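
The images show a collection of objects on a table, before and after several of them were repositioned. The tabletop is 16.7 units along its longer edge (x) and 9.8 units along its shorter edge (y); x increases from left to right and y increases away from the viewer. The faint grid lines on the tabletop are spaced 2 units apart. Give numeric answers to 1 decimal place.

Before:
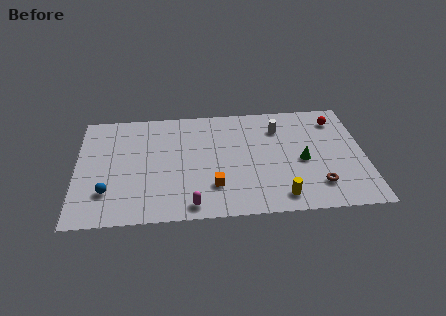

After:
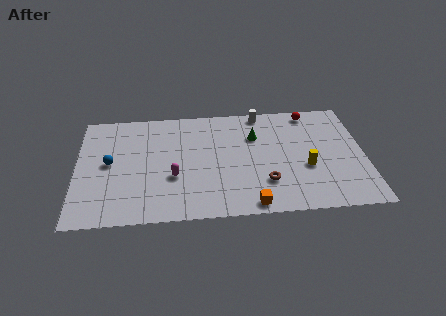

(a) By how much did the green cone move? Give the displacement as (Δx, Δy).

(-2.7, 2.4)

From the two frames, the green cone sits at roughly (13.1, 4.4) before and (10.4, 6.8) after.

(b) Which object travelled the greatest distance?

the green cone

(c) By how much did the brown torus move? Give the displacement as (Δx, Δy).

(-3.0, 0.5)

From the two frames, the brown torus sits at roughly (13.9, 2.2) before and (10.9, 2.7) after.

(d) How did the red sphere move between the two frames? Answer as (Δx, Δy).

(-1.5, 0.8)

The red sphere started near (15.2, 7.9) and ended near (13.7, 8.7).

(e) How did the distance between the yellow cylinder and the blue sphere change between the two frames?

+1.5

Before: roughly 10.0 units apart; after: 11.5. That's 1.5 units further apart.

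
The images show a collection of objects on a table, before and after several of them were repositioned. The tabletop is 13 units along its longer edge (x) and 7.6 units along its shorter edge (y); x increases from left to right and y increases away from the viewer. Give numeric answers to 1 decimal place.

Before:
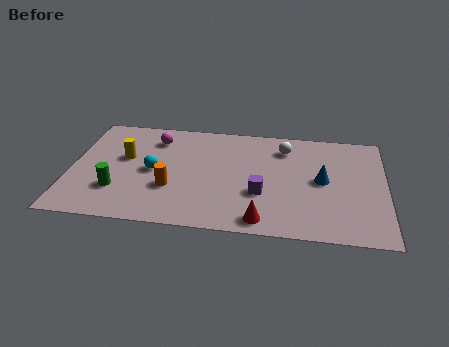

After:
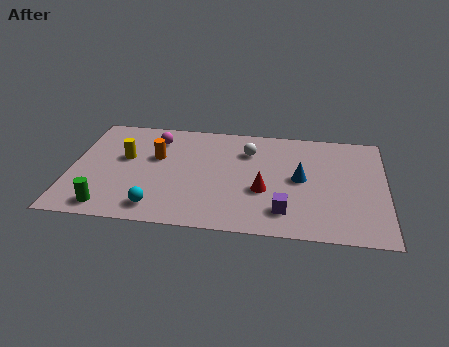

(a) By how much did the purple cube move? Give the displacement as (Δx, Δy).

(1.0, -1.1)

The purple cube started near (7.9, 2.7) and ended near (8.9, 1.6).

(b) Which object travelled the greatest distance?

the cyan sphere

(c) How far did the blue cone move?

0.9

The blue cone moved from about (10.4, 3.9) to (9.5, 3.9), a distance of √(0.9² + 0.0²) ≈ 0.9.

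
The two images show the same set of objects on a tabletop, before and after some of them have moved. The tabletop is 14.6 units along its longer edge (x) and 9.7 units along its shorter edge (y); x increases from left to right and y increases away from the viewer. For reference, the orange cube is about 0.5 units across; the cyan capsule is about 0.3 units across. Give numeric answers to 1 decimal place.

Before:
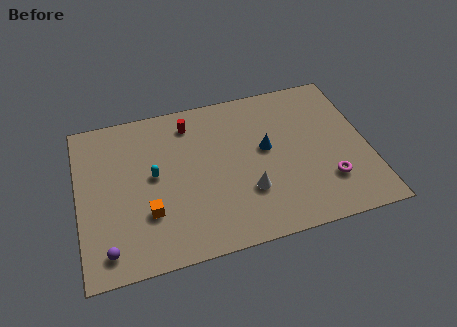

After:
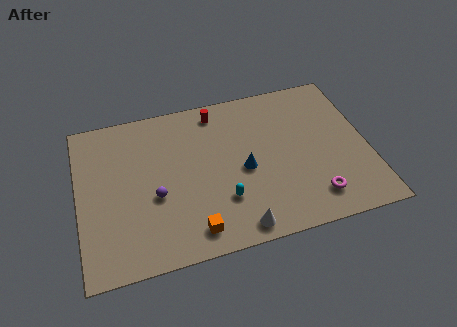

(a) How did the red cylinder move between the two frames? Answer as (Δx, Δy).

(1.4, 0.4)

From the two frames, the red cylinder sits at roughly (5.8, 8.0) before and (7.2, 8.4) after.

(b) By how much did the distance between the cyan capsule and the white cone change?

-3.2

They were about 5.1 units apart before and 1.9 after — 3.2 units closer together.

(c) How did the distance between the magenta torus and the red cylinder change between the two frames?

-0.6

They were about 8.5 units apart before and 7.9 after — 0.6 units closer together.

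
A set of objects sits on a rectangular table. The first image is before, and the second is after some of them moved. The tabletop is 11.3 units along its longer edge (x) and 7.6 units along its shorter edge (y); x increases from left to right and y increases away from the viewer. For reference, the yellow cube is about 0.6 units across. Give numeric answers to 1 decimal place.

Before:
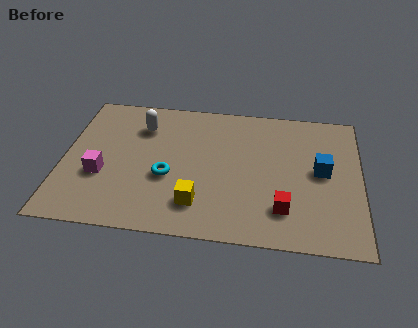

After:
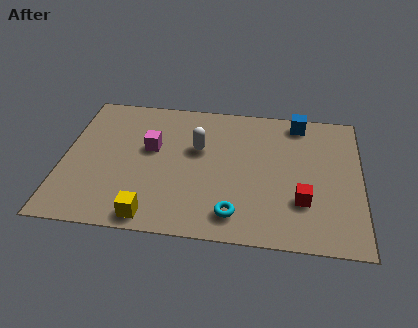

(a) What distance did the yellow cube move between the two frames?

1.9

The yellow cube moved from about (5.2, 1.7) to (3.5, 0.8), a distance of √(1.7² + 0.9²) ≈ 1.9.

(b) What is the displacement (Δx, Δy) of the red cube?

(0.7, 0.5)

The red cube started near (8.4, 1.8) and ended near (9.1, 2.3).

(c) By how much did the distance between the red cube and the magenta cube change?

-0.8

The distance was about 7.0 in the first image and 6.2 in the second, so they moved 0.8 units closer together.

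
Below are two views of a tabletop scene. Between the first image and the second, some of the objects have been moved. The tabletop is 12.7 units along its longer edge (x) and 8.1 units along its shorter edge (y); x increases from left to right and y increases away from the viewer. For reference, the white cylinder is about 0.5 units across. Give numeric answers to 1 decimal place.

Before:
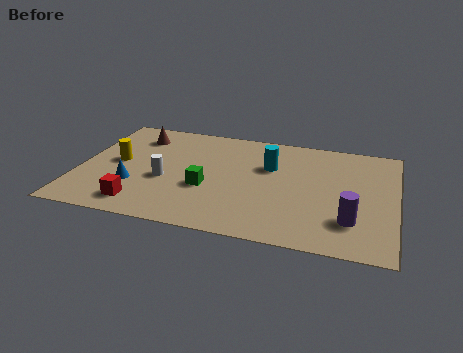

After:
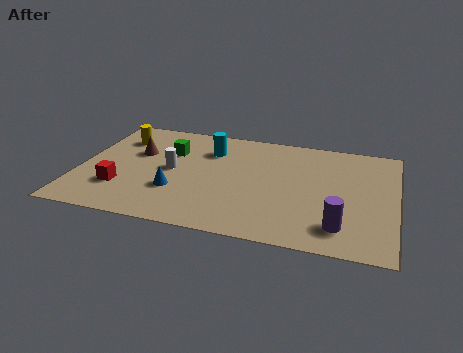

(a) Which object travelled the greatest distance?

the green cube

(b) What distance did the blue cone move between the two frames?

1.7

The blue cone was near (2.3, 2.6) before and (4.0, 2.6) after, so it travelled √(1.7² + 0.0²) ≈ 1.7 units.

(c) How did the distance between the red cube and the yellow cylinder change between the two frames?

+0.7

Before: roughly 3.1 units apart; after: 3.8. That's 0.7 units further apart.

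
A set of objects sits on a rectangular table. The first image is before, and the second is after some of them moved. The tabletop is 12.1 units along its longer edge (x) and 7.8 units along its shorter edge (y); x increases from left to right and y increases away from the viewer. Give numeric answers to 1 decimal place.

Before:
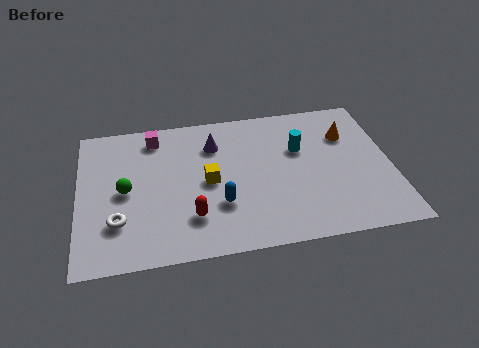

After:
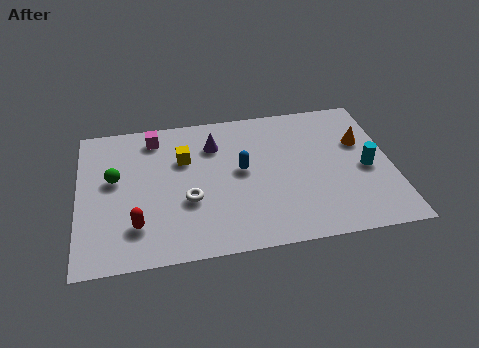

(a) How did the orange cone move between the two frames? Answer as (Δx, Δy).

(0.5, -0.5)

From the two frames, the orange cone sits at roughly (10.5, 5.5) before and (11.0, 5.0) after.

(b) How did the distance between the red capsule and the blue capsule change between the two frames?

+3.5

Before: roughly 1.2 units apart; after: 4.7. That's 3.5 units further apart.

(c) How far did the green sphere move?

0.8

The green sphere was near (1.8, 3.8) before and (1.4, 4.5) after, so it travelled √(0.4² + 0.7²) ≈ 0.8 units.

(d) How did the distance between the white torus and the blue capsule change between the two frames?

-1.4

They were about 3.9 units apart before and 2.5 after — 1.4 units closer together.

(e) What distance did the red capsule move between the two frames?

2.1

The red capsule moved from about (4.3, 2.0) to (2.2, 1.9), a distance of √(2.1² + 0.1²) ≈ 2.1.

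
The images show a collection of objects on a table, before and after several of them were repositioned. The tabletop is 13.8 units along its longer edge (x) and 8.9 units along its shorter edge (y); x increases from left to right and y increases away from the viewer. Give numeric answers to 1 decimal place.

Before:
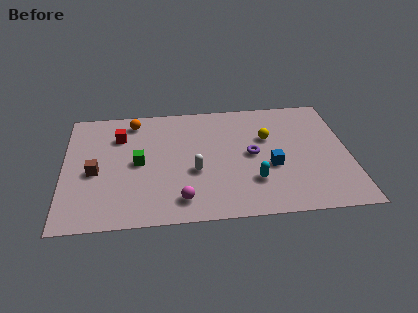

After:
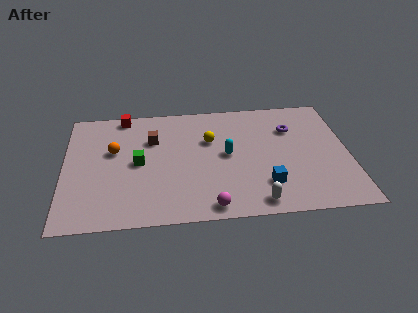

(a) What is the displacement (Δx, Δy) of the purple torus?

(2.0, 1.8)

The purple torus was at about (9.1, 4.5) and moved to about (11.1, 6.3).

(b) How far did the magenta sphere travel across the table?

1.5

The magenta sphere was near (5.6, 1.5) before and (7.0, 0.9) after, so it travelled √(1.4² + 0.6²) ≈ 1.5 units.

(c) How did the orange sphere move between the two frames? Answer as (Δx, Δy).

(-1.0, -2.2)

The orange sphere was at about (3.4, 7.6) and moved to about (2.4, 5.4).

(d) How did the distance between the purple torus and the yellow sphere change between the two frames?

+2.6

Before: roughly 1.4 units apart; after: 4.0. That's 2.6 units further apart.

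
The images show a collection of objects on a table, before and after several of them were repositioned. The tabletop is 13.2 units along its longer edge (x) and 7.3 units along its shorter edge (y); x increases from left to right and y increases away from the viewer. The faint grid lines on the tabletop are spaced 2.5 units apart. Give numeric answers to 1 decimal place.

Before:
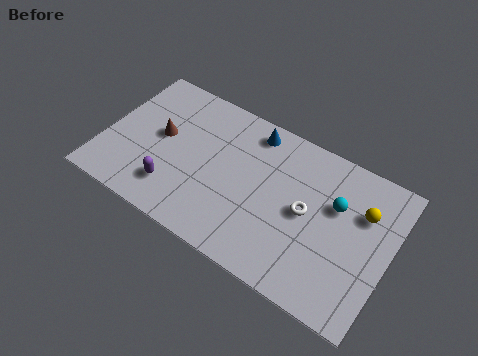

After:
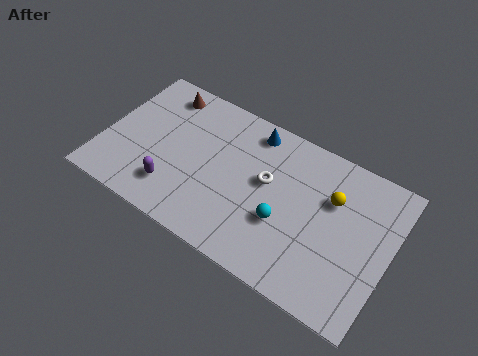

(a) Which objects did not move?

the purple capsule and the blue cone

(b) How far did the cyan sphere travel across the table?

2.9

From (10.6, 4.7) to (8.5, 2.7), the cyan sphere covered √(2.1² + 2.0²) ≈ 2.9 units.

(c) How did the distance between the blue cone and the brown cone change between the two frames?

-0.3

Before: roughly 4.6 units apart; after: 4.3. That's 0.3 units closer together.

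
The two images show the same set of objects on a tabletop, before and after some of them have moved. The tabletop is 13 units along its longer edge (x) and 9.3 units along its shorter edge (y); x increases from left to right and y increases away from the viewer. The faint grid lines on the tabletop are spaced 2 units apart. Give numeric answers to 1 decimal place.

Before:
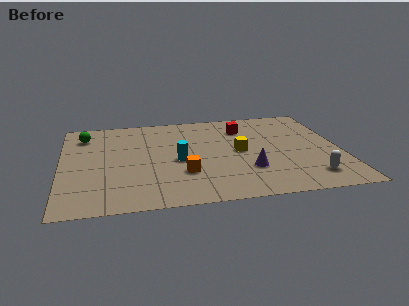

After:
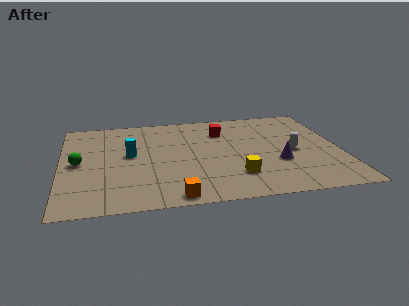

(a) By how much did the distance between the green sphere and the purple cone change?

+0.5

They were about 8.8 units apart before and 9.3 after — 0.5 units further apart.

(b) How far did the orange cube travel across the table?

2.2

The orange cube was near (5.6, 2.9) before and (5.1, 0.8) after, so it travelled √(0.5² + 2.1²) ≈ 2.2 units.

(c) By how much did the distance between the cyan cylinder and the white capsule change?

+1.1

The distance was about 6.5 in the first image and 7.6 in the second, so they moved 1.1 units further apart.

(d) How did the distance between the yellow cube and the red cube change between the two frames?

+2.2

Before: roughly 2.4 units apart; after: 4.6. That's 2.2 units further apart.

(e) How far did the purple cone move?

1.5

The purple cone moved from about (8.6, 2.8) to (10.0, 3.3), a distance of √(1.4² + 0.5²) ≈ 1.5.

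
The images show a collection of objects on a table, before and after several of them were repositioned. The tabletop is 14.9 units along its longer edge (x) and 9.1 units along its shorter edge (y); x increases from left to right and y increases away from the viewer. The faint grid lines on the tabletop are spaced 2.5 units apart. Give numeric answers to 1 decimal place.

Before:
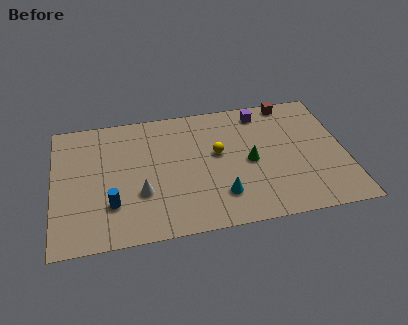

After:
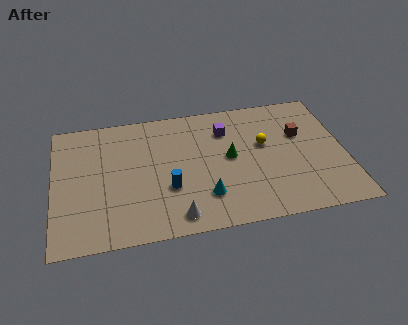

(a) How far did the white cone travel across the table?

2.5

The white cone was near (4.4, 3.1) before and (6.1, 1.2) after, so it travelled √(1.7² + 1.9²) ≈ 2.5 units.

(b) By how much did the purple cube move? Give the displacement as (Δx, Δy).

(-1.9, -1.0)

The purple cube was at about (10.8, 7.8) and moved to about (8.9, 6.8).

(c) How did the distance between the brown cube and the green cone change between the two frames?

-0.8

They were about 4.6 units apart before and 3.8 after — 0.8 units closer together.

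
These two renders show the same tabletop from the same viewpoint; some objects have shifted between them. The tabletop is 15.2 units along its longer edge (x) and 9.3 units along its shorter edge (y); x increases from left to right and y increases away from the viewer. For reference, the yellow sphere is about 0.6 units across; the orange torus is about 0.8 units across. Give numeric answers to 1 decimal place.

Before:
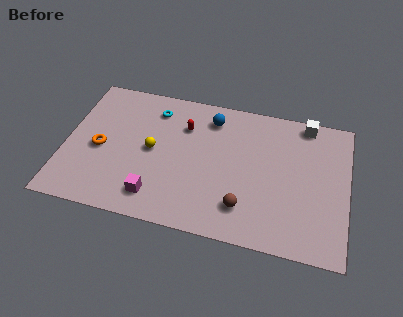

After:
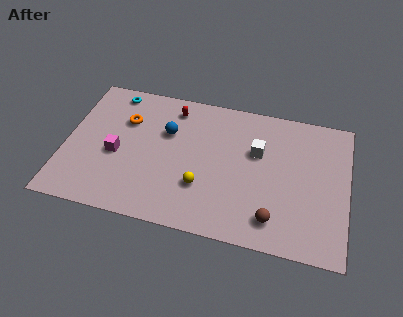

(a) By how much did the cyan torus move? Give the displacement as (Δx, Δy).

(-2.3, 0.7)

From the two frames, the cyan torus sits at roughly (4.6, 7.5) before and (2.3, 8.2) after.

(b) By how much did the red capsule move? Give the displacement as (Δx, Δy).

(-0.7, 1.1)

From the two frames, the red capsule sits at roughly (6.3, 6.7) before and (5.6, 7.8) after.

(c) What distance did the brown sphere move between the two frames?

1.6

The brown sphere moved from about (9.8, 2.1) to (11.4, 1.7), a distance of √(1.6² + 0.4²) ≈ 1.6.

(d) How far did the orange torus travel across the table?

2.5

From (1.9, 4.2) to (3.1, 6.4), the orange torus covered √(1.2² + 2.2²) ≈ 2.5 units.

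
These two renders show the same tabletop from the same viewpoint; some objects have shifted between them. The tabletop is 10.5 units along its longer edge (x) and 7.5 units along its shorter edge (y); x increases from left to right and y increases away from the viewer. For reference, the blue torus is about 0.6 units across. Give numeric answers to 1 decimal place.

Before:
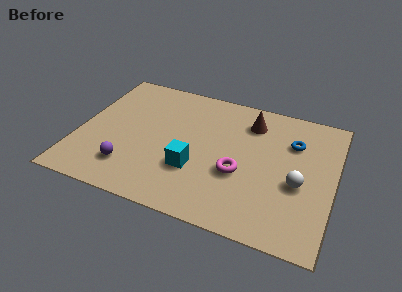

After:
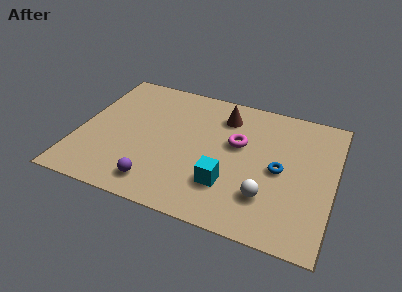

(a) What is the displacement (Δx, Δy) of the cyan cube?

(1.4, -0.4)

The cyan cube started near (4.9, 2.5) and ended near (6.3, 2.1).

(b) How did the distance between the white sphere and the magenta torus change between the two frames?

+0.5

Before: roughly 2.4 units apart; after: 2.9. That's 0.5 units further apart.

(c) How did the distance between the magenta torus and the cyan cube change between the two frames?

+0.6

Before: roughly 1.8 units apart; after: 2.4. That's 0.6 units further apart.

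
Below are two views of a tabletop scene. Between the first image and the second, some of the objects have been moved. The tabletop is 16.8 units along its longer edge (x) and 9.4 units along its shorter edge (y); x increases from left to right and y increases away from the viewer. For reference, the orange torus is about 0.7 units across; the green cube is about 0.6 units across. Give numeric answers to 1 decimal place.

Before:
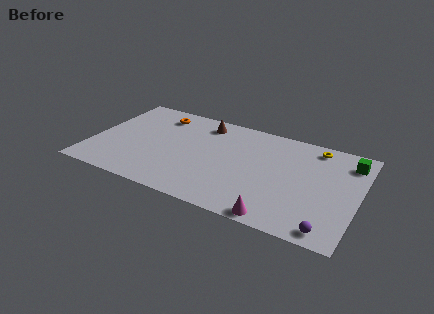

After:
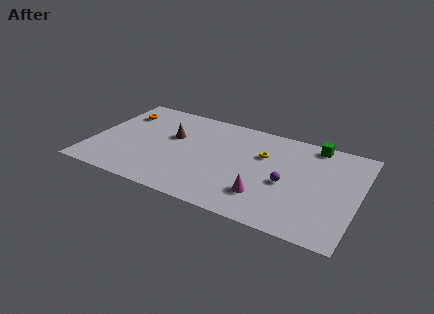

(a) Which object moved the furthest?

the purple sphere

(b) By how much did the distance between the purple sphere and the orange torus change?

-1.9

The distance was about 13.3 in the first image and 11.4 in the second, so they moved 1.9 units closer together.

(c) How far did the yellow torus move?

3.7

From (13.8, 8.2) to (10.7, 6.2), the yellow torus covered √(3.1² + 2.0²) ≈ 3.7 units.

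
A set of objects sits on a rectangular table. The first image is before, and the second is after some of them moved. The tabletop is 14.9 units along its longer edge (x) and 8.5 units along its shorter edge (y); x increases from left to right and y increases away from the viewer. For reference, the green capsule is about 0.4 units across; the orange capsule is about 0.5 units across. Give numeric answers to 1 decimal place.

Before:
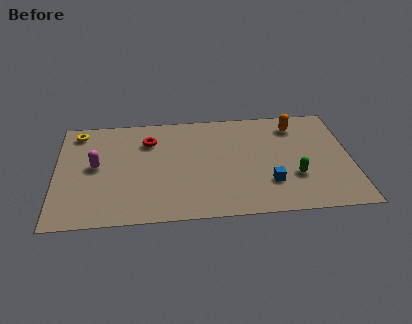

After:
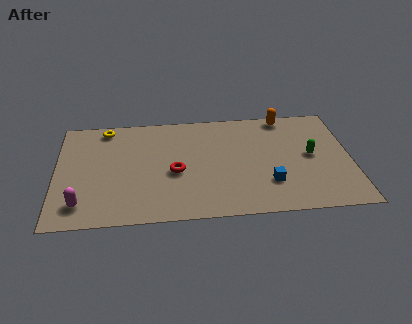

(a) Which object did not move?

the blue cube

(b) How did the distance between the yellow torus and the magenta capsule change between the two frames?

+3.1

They were about 2.9 units apart before and 6.0 after — 3.1 units further apart.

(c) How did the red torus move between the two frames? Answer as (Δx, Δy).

(1.3, -2.6)

From the two frames, the red torus sits at roughly (4.7, 6.3) before and (6.0, 3.7) after.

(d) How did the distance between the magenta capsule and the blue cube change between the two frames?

+0.5

The distance was about 8.9 in the first image and 9.4 in the second, so they moved 0.5 units further apart.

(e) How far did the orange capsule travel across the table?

0.9

The orange capsule moved from about (12.2, 6.9) to (11.7, 7.7), a distance of √(0.5² + 0.8²) ≈ 0.9.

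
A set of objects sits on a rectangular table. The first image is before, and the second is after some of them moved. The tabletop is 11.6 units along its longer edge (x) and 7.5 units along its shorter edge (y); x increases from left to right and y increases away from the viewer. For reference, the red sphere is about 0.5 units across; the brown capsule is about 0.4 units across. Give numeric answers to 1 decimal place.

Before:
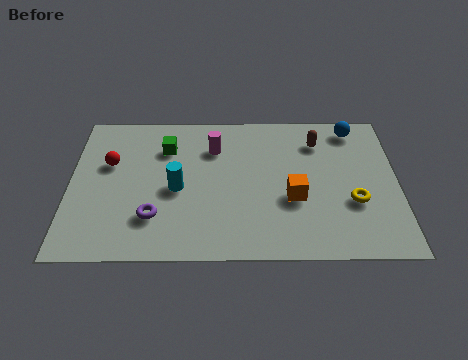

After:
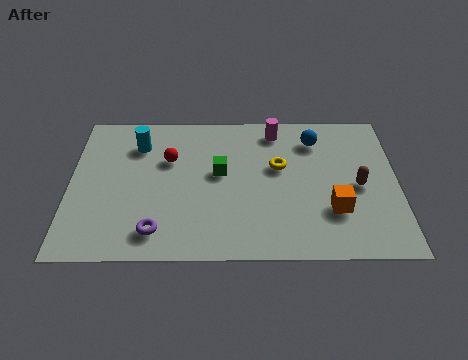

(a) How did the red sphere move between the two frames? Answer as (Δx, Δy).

(2.1, 0.2)

The red sphere started near (1.4, 4.7) and ended near (3.5, 4.9).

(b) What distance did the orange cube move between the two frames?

1.5

The orange cube was near (7.9, 2.9) before and (9.3, 2.3) after, so it travelled √(1.4² + 0.6²) ≈ 1.5 units.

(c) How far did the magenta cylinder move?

2.4

The magenta cylinder moved from about (5.1, 5.5) to (7.3, 6.4), a distance of √(2.2² + 0.9²) ≈ 2.4.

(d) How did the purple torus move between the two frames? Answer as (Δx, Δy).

(0.1, -0.7)

From the two frames, the purple torus sits at roughly (3.0, 2.0) before and (3.1, 1.3) after.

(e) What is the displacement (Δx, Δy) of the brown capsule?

(1.4, -2.3)

The brown capsule was at about (8.8, 5.8) and moved to about (10.2, 3.5).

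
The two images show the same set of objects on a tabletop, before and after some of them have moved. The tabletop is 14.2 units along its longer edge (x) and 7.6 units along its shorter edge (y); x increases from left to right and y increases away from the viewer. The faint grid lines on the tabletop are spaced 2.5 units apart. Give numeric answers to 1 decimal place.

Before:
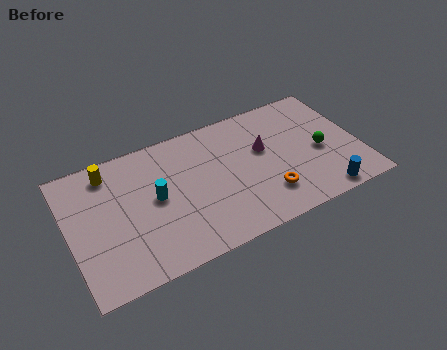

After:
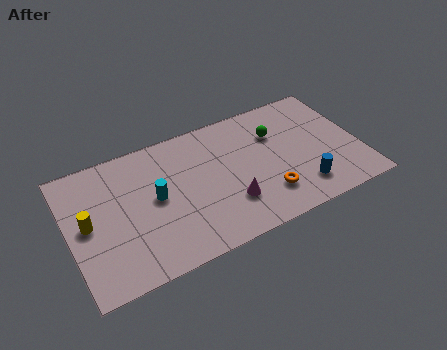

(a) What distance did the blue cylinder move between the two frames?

1.2

From (12.0, 0.8) to (11.1, 1.6), the blue cylinder covered √(0.9² + 0.8²) ≈ 1.2 units.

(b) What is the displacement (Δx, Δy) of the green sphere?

(-2.0, 1.9)

The green sphere was at about (12.3, 3.4) and moved to about (10.3, 5.3).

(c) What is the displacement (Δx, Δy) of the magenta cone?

(-2.0, -2.4)

The magenta cone started near (9.6, 4.6) and ended near (7.6, 2.2).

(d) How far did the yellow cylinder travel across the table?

2.8

The yellow cylinder was near (2.2, 6.4) before and (0.9, 3.9) after, so it travelled √(1.3² + 2.5²) ≈ 2.8 units.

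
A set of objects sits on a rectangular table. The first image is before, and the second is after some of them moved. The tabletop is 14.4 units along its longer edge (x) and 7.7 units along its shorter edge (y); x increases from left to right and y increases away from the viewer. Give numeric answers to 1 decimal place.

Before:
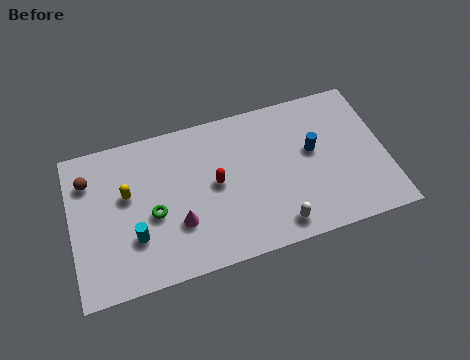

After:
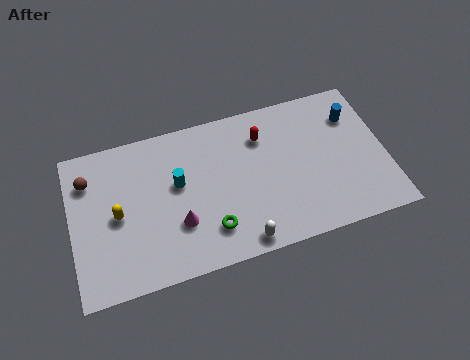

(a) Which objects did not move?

the brown sphere and the magenta cone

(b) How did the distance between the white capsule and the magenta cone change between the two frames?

-1.4

They were about 4.6 units apart before and 3.2 after — 1.4 units closer together.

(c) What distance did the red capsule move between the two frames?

2.9

From (6.6, 4.0) to (8.9, 5.8), the red capsule covered √(2.3² + 1.8²) ≈ 2.9 units.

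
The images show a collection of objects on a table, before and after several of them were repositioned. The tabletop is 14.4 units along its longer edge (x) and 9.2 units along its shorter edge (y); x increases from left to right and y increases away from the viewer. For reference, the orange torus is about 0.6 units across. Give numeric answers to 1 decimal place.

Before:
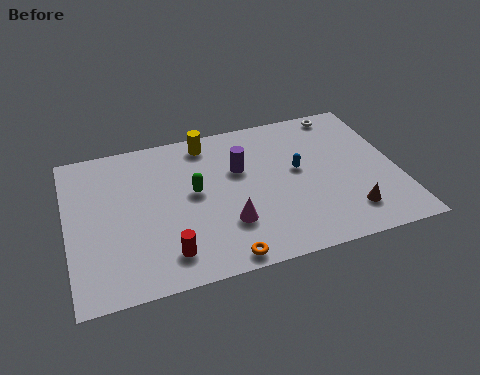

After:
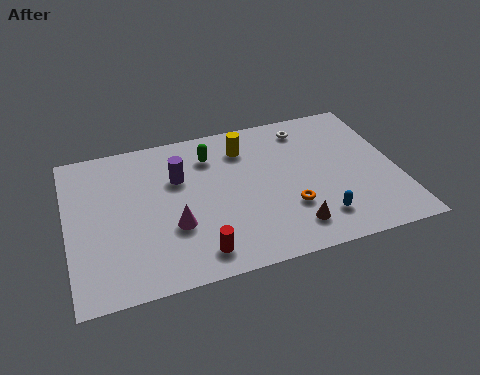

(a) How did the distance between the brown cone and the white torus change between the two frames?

-0.3

They were about 6.4 units apart before and 6.1 after — 0.3 units closer together.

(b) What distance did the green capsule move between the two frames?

2.3

From (5.5, 5.0) to (6.4, 7.1), the green capsule covered √(0.9² + 2.1²) ≈ 2.3 units.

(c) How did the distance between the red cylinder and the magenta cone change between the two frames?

-0.9

The distance was about 2.9 in the first image and 2.0 in the second, so they moved 0.9 units closer together.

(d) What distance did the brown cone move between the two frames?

2.5

From (12.0, 1.9) to (9.5, 1.7), the brown cone covered √(2.5² + 0.2²) ≈ 2.5 units.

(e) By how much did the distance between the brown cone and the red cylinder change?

-3.8

Before: roughly 7.9 units apart; after: 4.1. That's 3.8 units closer together.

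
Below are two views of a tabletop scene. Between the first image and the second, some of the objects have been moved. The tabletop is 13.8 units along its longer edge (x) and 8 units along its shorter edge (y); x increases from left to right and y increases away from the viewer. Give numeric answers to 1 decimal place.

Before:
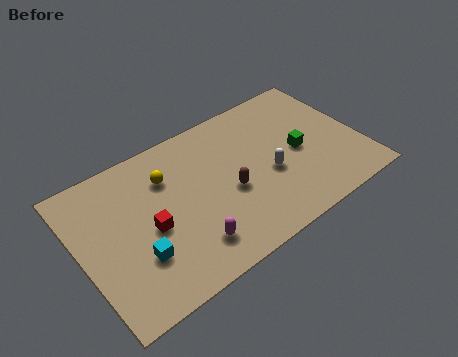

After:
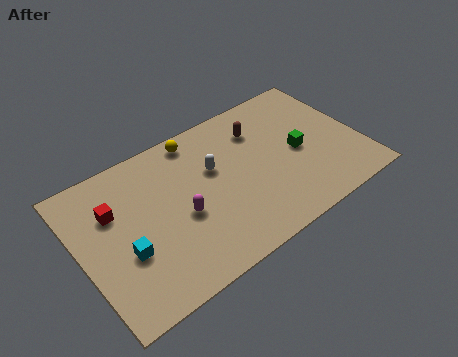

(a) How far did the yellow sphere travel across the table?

2.1

The yellow sphere moved from about (4.5, 5.8) to (6.2, 7.1), a distance of √(1.7² + 1.3²) ≈ 2.1.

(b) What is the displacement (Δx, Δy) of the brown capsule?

(2.0, 2.6)

From the two frames, the brown capsule sits at roughly (7.2, 3.4) before and (9.2, 6.0) after.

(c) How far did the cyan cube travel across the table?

0.7

The cyan cube moved from about (2.5, 2.5) to (2.0, 3.0), a distance of √(0.5² + 0.5²) ≈ 0.7.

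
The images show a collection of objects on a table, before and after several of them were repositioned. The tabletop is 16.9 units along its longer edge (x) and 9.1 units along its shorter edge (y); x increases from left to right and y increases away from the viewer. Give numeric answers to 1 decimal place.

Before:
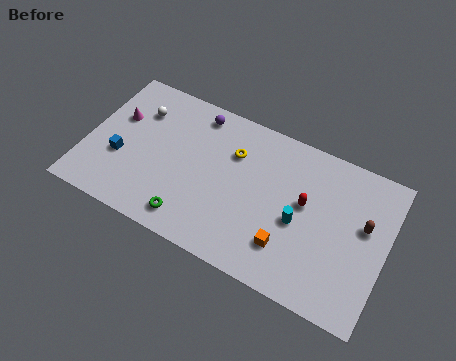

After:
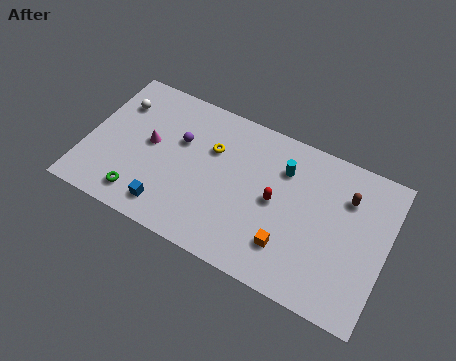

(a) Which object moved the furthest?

the blue cube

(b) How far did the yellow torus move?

1.2

The yellow torus was near (8.1, 6.4) before and (6.9, 6.1) after, so it travelled √(1.2² + 0.3²) ≈ 1.2 units.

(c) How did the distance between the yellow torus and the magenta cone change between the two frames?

-3.0

The distance was about 6.6 in the first image and 3.6 in the second, so they moved 3.0 units closer together.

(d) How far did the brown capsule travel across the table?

1.6

From (15.6, 5.4) to (14.5, 6.6), the brown capsule covered √(1.1² + 1.2²) ≈ 1.6 units.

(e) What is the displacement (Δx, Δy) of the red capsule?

(-1.6, -0.6)

From the two frames, the red capsule sits at roughly (12.3, 5.2) before and (10.7, 4.6) after.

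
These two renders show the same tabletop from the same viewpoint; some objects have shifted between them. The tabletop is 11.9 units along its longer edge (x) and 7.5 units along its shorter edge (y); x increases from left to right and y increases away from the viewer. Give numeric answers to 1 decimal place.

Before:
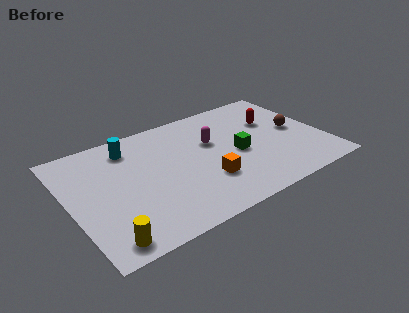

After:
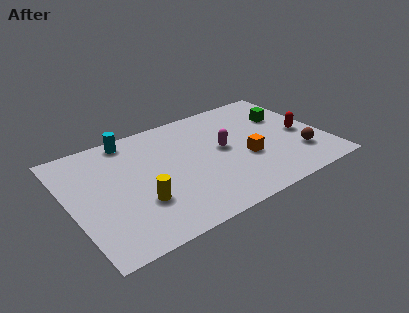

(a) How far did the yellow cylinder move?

2.3

The yellow cylinder moved from about (1.2, 0.9) to (3.0, 2.4), a distance of √(1.8² + 1.5²) ≈ 2.3.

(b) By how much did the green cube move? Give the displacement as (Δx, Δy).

(2.6, 1.6)

From the two frames, the green cube sits at roughly (7.8, 3.4) before and (10.4, 5.0) after.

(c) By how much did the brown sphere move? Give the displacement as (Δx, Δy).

(-0.2, -1.8)

The brown sphere was at about (10.7, 3.8) and moved to about (10.5, 2.0).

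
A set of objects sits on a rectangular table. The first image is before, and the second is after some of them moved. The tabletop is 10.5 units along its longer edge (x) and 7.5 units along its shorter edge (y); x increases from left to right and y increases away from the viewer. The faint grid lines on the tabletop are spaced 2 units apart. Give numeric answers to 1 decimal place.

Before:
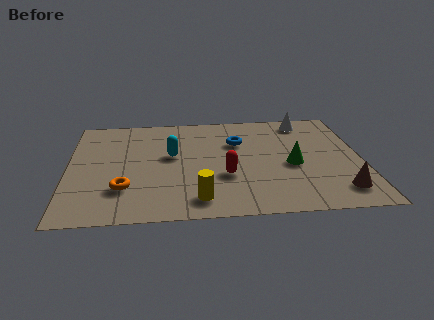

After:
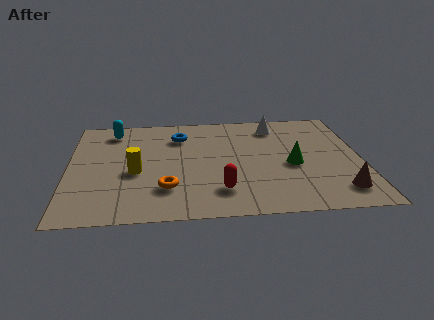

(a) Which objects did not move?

the brown cone and the green cone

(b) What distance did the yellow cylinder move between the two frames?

3.0

The yellow cylinder was near (4.6, 1.2) before and (2.4, 3.2) after, so it travelled √(2.2² + 2.0²) ≈ 3.0 units.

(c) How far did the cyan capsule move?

2.9

The cyan capsule moved from about (3.7, 4.3) to (1.6, 6.3), a distance of √(2.1² + 2.0²) ≈ 2.9.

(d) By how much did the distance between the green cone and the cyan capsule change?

+2.7

They were about 4.4 units apart before and 7.1 after — 2.7 units further apart.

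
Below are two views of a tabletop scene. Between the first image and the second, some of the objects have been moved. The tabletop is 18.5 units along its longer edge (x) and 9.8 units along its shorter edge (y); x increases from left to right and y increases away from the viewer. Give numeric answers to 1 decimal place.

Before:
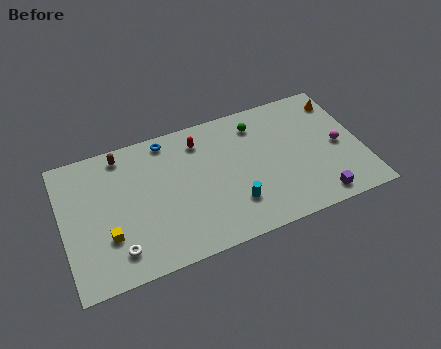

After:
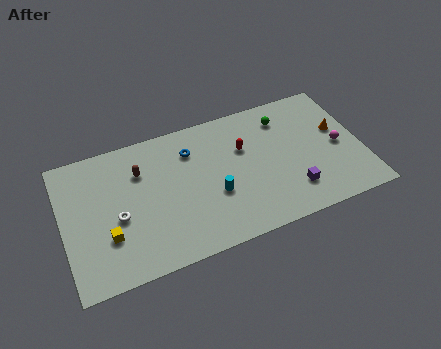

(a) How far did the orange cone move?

2.2

The orange cone moved from about (17.6, 8.0) to (17.2, 5.8), a distance of √(0.4² + 2.2²) ≈ 2.2.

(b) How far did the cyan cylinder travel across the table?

1.6

The cyan cylinder moved from about (10.3, 2.6) to (9.2, 3.7), a distance of √(1.1² + 1.1²) ≈ 1.6.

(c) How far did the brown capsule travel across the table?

1.9

The brown capsule was near (3.9, 8.6) before and (4.9, 7.0) after, so it travelled √(1.0² + 1.6²) ≈ 1.9 units.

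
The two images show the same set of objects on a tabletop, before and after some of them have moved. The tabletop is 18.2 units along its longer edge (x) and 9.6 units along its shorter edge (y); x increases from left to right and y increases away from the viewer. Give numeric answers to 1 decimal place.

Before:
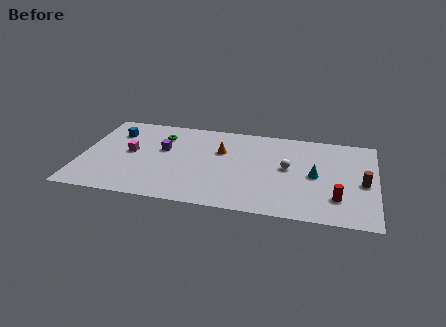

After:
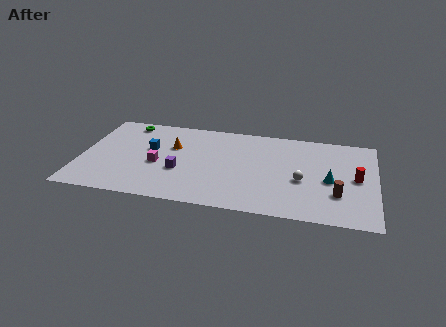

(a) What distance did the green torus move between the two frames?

2.5

The green torus was near (4.8, 7.3) before and (2.6, 8.4) after, so it travelled √(2.2² + 1.1²) ≈ 2.5 units.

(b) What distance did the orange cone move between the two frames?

3.0

The orange cone moved from about (8.6, 6.3) to (5.6, 6.2), a distance of √(3.0² + 0.1²) ≈ 3.0.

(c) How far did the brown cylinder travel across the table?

2.1

The brown cylinder moved from about (17.4, 4.4) to (15.9, 2.9), a distance of √(1.5² + 1.5²) ≈ 2.1.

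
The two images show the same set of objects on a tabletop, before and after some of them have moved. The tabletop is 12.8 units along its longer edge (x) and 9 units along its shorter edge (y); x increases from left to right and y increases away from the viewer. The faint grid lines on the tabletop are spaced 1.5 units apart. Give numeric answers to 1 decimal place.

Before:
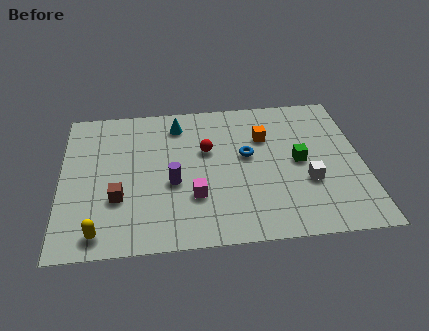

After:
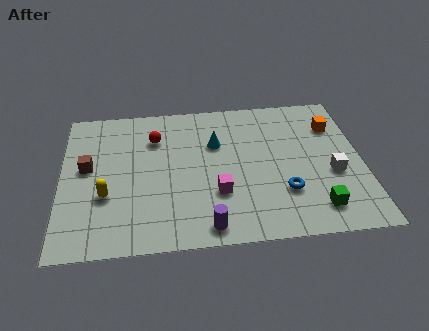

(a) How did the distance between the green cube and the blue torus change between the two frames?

-0.6

They were about 2.3 units apart before and 1.7 after — 0.6 units closer together.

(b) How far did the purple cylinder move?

3.0

From (4.7, 3.7) to (6.1, 1.0), the purple cylinder covered √(1.4² + 2.7²) ≈ 3.0 units.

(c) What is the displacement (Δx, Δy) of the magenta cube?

(1.0, 0.1)

The magenta cube was at about (5.6, 2.8) and moved to about (6.6, 2.9).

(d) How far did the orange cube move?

3.0

From (8.7, 6.2) to (11.7, 6.6), the orange cube covered √(3.0² + 0.4²) ≈ 3.0 units.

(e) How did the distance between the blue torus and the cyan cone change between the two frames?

+0.6

Before: roughly 3.7 units apart; after: 4.3. That's 0.6 units further apart.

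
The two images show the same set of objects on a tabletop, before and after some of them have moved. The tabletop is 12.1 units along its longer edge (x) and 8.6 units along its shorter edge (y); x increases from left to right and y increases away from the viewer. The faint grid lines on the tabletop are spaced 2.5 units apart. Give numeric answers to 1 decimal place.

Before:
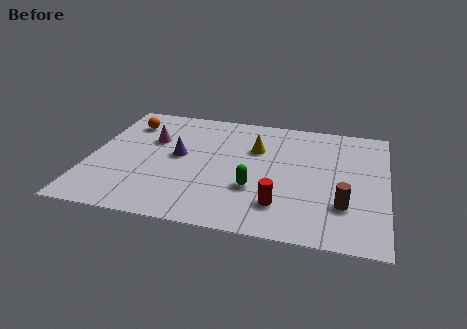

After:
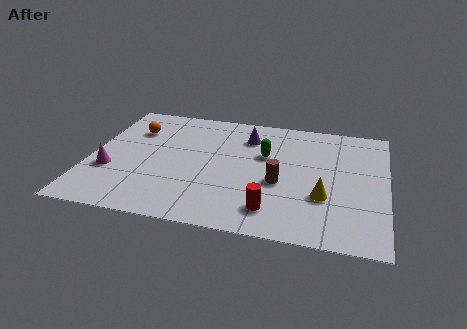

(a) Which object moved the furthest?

the yellow cone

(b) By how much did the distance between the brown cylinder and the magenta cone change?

-1.7

The distance was about 8.6 in the first image and 6.9 in the second, so they moved 1.7 units closer together.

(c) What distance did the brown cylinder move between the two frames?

2.8

From (10.4, 2.5) to (7.8, 3.5), the brown cylinder covered √(2.6² + 1.0²) ≈ 2.8 units.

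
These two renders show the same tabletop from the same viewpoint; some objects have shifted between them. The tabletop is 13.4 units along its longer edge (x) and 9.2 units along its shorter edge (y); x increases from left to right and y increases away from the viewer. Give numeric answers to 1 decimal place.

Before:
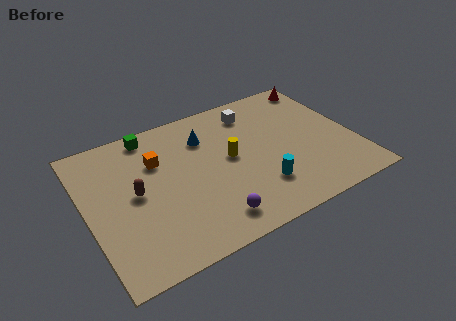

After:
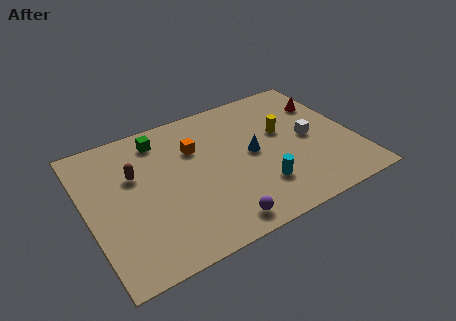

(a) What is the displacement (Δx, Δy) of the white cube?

(2.4, -3.0)

The white cube started near (8.8, 7.5) and ended near (11.2, 4.5).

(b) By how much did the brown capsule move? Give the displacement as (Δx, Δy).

(0.1, 1.2)

The brown capsule started near (2.4, 4.7) and ended near (2.5, 5.9).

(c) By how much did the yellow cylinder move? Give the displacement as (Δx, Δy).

(2.8, 0.6)

The yellow cylinder started near (7.2, 4.9) and ended near (10.0, 5.5).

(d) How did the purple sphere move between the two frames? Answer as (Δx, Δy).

(0.3, -0.4)

From the two frames, the purple sphere sits at roughly (5.7, 1.5) before and (6.0, 1.1) after.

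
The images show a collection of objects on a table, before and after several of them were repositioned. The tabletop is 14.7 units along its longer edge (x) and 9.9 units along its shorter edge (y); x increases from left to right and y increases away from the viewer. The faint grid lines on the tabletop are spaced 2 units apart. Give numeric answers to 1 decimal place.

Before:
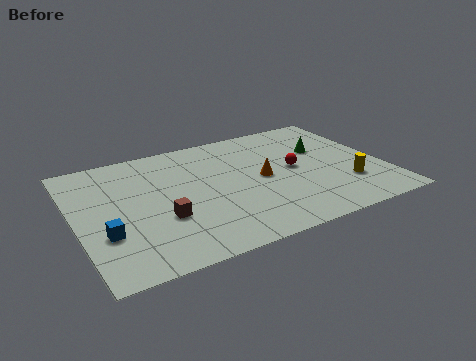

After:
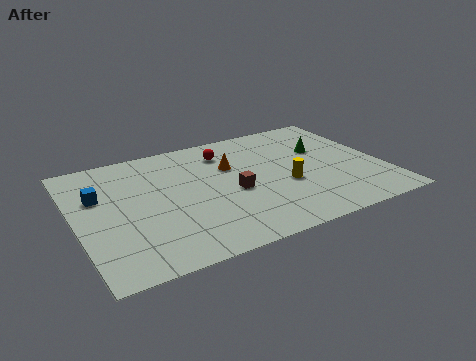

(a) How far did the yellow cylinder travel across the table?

3.0

The yellow cylinder was near (12.7, 2.8) before and (9.9, 3.9) after, so it travelled √(2.8² + 1.1²) ≈ 3.0 units.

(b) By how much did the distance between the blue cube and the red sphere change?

-3.0

They were about 9.5 units apart before and 6.5 after — 3.0 units closer together.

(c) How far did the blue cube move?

3.1

From (1.2, 3.3) to (1.2, 6.4), the blue cube covered √(0.0² + 3.1²) ≈ 3.1 units.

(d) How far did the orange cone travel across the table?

2.1

From (8.9, 4.9) to (7.6, 6.5), the orange cone covered √(1.3² + 1.6²) ≈ 2.1 units.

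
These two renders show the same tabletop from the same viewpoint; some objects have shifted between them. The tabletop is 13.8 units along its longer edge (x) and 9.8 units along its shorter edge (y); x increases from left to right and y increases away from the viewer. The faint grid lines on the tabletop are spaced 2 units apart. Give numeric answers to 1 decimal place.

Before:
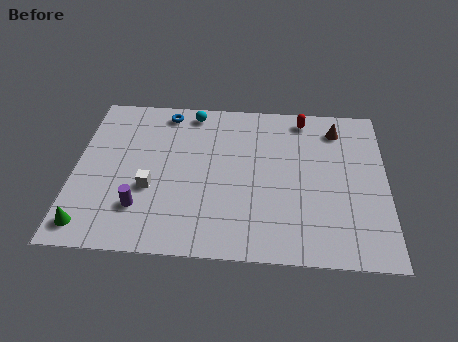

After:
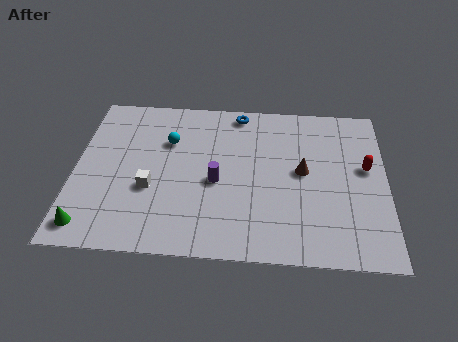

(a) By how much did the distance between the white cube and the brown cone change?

-2.4

The distance was about 9.3 in the first image and 6.9 in the second, so they moved 2.4 units closer together.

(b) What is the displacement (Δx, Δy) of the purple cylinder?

(3.3, 1.8)

From the two frames, the purple cylinder sits at roughly (3.0, 2.5) before and (6.3, 4.3) after.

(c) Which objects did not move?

the white cube and the green cone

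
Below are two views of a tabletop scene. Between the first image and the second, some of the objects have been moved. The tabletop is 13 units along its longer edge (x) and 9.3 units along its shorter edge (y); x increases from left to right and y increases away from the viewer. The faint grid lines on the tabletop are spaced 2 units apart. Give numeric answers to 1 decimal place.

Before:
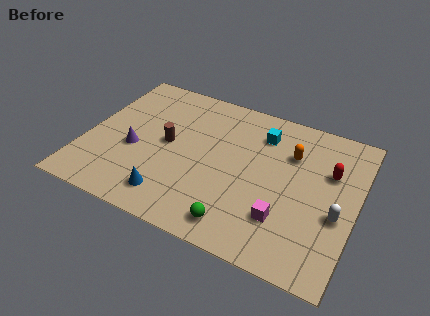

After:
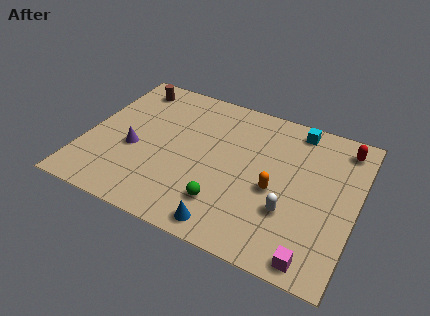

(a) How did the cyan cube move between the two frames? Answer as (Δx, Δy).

(1.6, 1.0)

The cyan cube started near (8.2, 7.2) and ended near (9.8, 8.2).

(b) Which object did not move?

the purple cone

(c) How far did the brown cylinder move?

3.9

The brown cylinder moved from about (3.9, 4.8) to (1.6, 7.9), a distance of √(2.3² + 3.1²) ≈ 3.9.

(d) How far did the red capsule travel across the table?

1.9

From (11.6, 6.1) to (12.1, 7.9), the red capsule covered √(0.5² + 1.8²) ≈ 1.9 units.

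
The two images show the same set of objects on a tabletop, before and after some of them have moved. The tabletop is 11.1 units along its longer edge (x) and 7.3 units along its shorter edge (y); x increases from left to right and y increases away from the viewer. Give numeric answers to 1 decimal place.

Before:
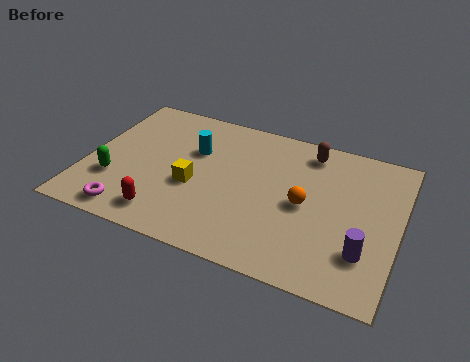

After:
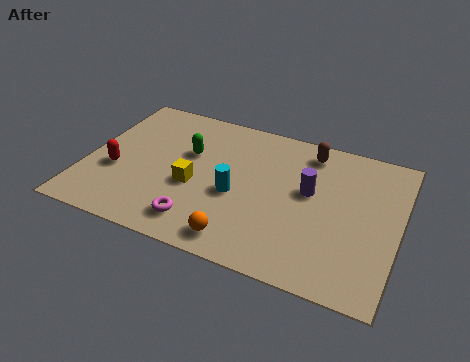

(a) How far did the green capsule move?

3.3

From (1.1, 2.3) to (3.5, 4.6), the green capsule covered √(2.4² + 2.3²) ≈ 3.3 units.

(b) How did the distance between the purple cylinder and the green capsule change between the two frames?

-4.5

Before: roughly 8.9 units apart; after: 4.4. That's 4.5 units closer together.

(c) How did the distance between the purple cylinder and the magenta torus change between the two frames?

-3.6

The distance was about 8.2 in the first image and 4.6 in the second, so they moved 3.6 units closer together.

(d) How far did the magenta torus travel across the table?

2.4

The magenta torus moved from about (1.9, 0.9) to (4.3, 1.3), a distance of √(2.4² + 0.4²) ≈ 2.4.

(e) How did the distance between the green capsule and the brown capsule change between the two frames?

-3.2

They were about 7.7 units apart before and 4.5 after — 3.2 units closer together.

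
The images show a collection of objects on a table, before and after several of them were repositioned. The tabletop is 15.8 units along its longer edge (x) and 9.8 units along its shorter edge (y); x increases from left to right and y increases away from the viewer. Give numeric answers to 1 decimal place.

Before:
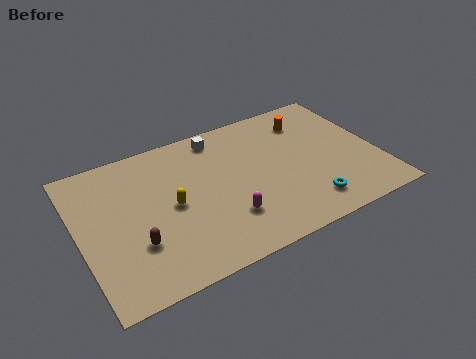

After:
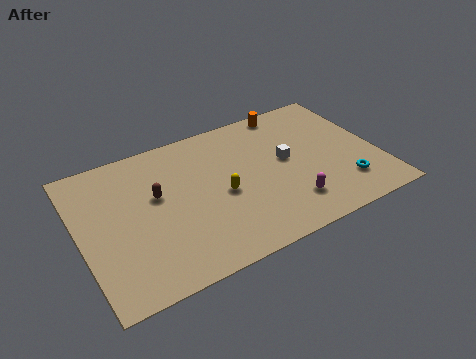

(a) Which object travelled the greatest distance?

the white cube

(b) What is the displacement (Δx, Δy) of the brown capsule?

(1.4, 2.7)

The brown capsule started near (2.7, 3.1) and ended near (4.1, 5.8).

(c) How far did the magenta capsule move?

3.3

The magenta capsule moved from about (7.4, 2.7) to (10.7, 2.2), a distance of √(3.3² + 0.5²) ≈ 3.3.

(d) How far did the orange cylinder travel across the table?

1.5

The orange cylinder moved from about (12.6, 7.7) to (11.7, 8.9), a distance of √(0.9² + 1.2²) ≈ 1.5.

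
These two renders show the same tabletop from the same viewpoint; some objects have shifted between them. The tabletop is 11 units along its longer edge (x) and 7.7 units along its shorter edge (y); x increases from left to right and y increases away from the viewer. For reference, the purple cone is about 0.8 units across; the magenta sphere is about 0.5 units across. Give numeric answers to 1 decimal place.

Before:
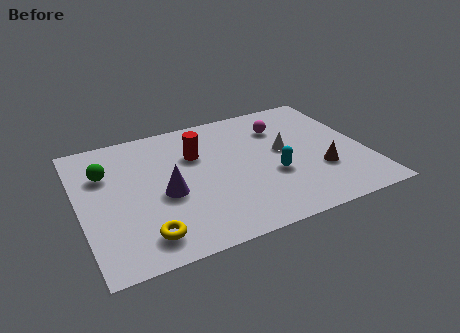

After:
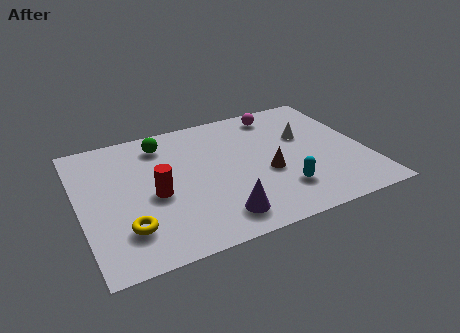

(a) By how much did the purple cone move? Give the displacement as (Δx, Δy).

(1.8, -2.0)

The purple cone started near (3.2, 3.3) and ended near (5.0, 1.3).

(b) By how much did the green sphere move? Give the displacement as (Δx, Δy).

(2.3, 1.0)

The green sphere was at about (1.1, 5.3) and moved to about (3.4, 6.3).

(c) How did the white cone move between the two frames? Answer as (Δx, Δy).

(0.9, 0.6)

From the two frames, the white cone sits at roughly (7.9, 4.2) before and (8.8, 4.8) after.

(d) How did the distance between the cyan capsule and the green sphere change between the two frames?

-0.6

They were about 6.6 units apart before and 6.0 after — 0.6 units closer together.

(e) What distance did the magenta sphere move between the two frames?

0.9

From (8.0, 5.7) to (8.0, 6.6), the magenta sphere covered √(0.0² + 0.9²) ≈ 0.9 units.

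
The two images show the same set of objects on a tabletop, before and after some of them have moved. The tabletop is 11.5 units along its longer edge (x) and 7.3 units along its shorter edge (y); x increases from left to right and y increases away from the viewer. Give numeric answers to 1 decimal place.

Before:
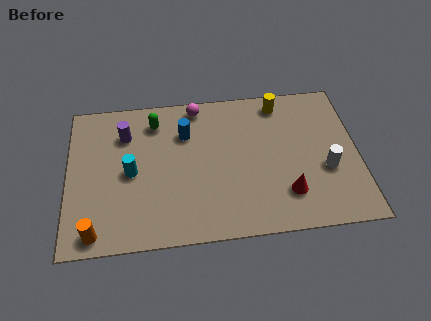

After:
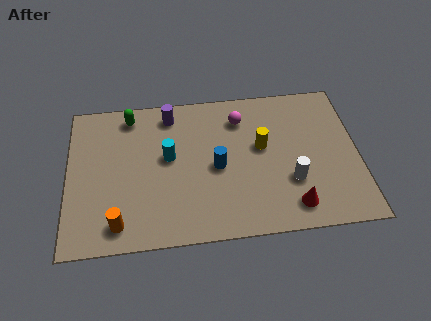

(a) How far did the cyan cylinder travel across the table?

1.6

From (2.5, 3.5) to (4.0, 4.1), the cyan cylinder covered √(1.5² + 0.6²) ≈ 1.6 units.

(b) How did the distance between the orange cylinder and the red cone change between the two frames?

-0.8

The distance was about 7.6 in the first image and 6.8 in the second, so they moved 0.8 units closer together.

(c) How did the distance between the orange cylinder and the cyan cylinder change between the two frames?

+0.6

The distance was about 3.0 in the first image and 3.6 in the second, so they moved 0.6 units further apart.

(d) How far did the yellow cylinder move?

2.2

The yellow cylinder moved from about (8.5, 6.3) to (7.7, 4.2), a distance of √(0.8² + 2.1²) ≈ 2.2.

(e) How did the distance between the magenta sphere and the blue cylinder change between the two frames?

+1.1

Before: roughly 1.4 units apart; after: 2.5. That's 1.1 units further apart.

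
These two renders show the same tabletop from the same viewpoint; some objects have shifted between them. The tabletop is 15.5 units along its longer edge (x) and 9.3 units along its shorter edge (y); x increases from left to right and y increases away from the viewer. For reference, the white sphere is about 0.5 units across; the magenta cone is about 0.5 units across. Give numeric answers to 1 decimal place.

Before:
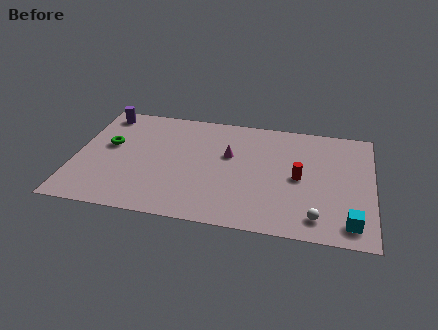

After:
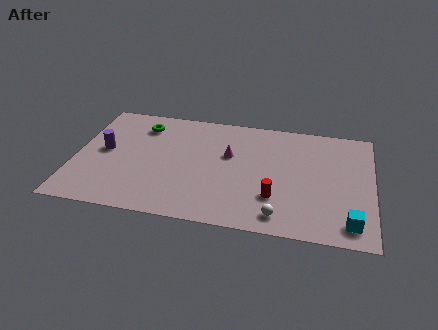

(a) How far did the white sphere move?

1.9

From (12.7, 1.5) to (10.8, 1.3), the white sphere covered √(1.9² + 0.2²) ≈ 1.9 units.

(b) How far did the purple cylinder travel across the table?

3.2

The purple cylinder moved from about (1.2, 8.1) to (1.5, 4.9), a distance of √(0.3² + 3.2²) ≈ 3.2.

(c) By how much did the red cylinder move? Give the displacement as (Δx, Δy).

(-1.2, -1.8)

The red cylinder started near (11.7, 4.5) and ended near (10.5, 2.7).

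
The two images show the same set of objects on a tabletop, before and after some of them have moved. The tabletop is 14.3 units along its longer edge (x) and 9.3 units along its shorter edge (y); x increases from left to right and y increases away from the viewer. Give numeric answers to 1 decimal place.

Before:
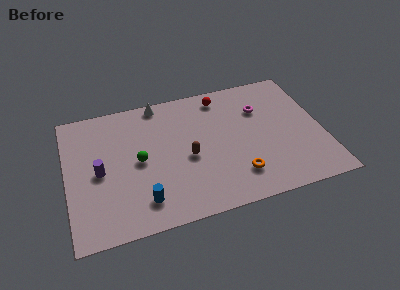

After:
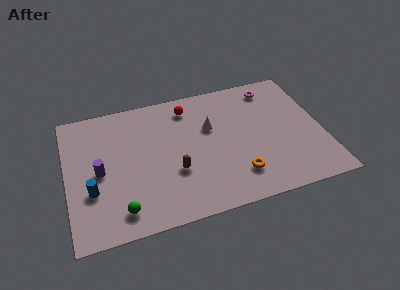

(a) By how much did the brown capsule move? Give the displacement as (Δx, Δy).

(-0.8, -0.8)

From the two frames, the brown capsule sits at roughly (6.7, 4.1) before and (5.9, 3.3) after.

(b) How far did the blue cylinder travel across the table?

3.0

The blue cylinder was near (4.0, 1.8) before and (1.3, 3.2) after, so it travelled √(2.7² + 1.4²) ≈ 3.0 units.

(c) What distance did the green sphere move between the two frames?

3.3

The green sphere moved from about (4.0, 4.6) to (2.8, 1.5), a distance of √(1.2² + 3.1²) ≈ 3.3.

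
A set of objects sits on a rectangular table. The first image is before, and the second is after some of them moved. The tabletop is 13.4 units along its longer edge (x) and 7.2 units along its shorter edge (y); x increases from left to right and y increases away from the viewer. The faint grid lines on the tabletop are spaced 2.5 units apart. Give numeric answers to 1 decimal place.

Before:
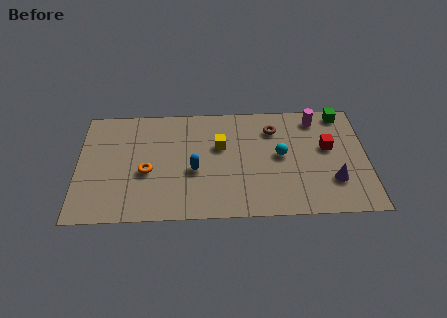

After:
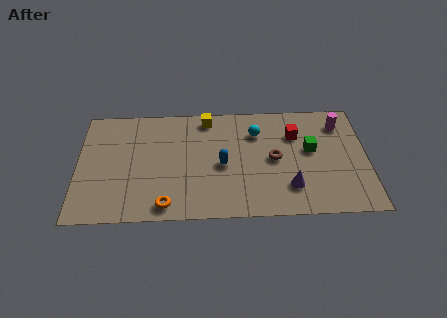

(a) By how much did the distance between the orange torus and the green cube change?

-2.3

They were about 9.7 units apart before and 7.4 after — 2.3 units closer together.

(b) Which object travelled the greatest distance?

the green cube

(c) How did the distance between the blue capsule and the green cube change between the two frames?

-3.5

They were about 7.7 units apart before and 4.2 after — 3.5 units closer together.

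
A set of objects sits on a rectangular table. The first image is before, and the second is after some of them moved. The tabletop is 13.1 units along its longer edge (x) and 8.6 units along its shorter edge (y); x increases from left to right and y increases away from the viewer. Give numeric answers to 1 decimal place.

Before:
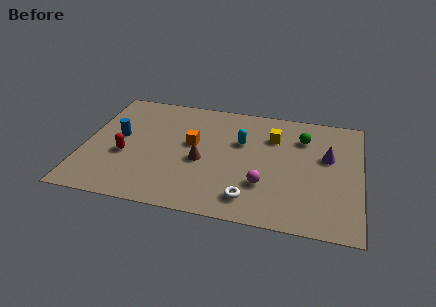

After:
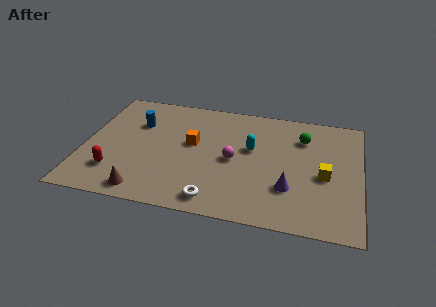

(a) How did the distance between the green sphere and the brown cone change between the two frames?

+3.6

Before: roughly 5.4 units apart; after: 9.0. That's 3.6 units further apart.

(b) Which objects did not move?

the orange cube and the green sphere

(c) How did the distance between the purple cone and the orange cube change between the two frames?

-1.2

They were about 6.4 units apart before and 5.2 after — 1.2 units closer together.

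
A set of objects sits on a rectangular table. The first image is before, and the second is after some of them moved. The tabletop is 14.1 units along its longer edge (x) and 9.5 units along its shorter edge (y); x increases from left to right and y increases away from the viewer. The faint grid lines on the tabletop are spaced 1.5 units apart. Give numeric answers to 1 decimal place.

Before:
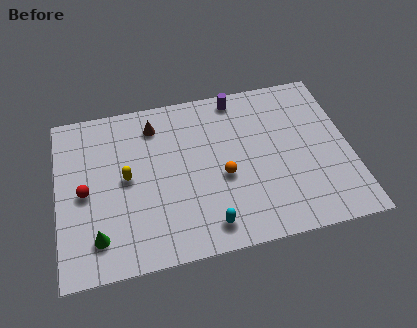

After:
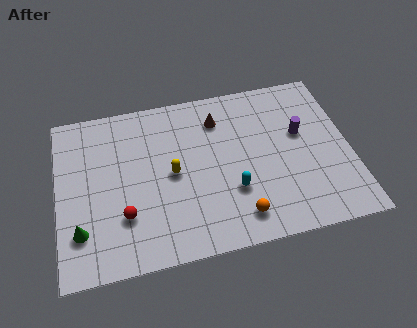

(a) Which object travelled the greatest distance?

the purple cylinder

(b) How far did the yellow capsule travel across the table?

2.2

The yellow capsule was near (3.3, 4.9) before and (5.5, 4.7) after, so it travelled √(2.2² + 0.2²) ≈ 2.2 units.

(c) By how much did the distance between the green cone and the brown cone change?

+2.0

The distance was about 6.5 in the first image and 8.5 in the second, so they moved 2.0 units further apart.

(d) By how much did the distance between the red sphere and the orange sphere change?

-1.1

Before: roughly 6.6 units apart; after: 5.5. That's 1.1 units closer together.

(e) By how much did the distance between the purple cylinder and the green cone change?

+1.6

They were about 9.7 units apart before and 11.3 after — 1.6 units further apart.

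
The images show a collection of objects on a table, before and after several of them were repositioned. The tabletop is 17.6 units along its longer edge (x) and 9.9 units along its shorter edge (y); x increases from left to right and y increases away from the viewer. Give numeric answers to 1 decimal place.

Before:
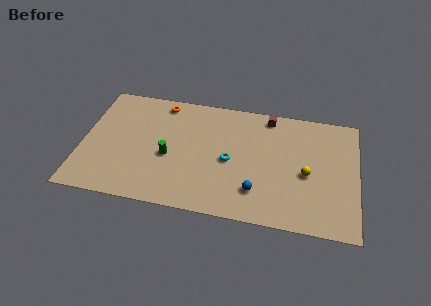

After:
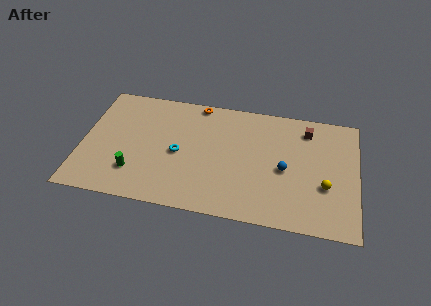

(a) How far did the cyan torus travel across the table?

3.3

The cyan torus moved from about (9.5, 4.6) to (6.2, 4.6), a distance of √(3.3² + 0.0²) ≈ 3.3.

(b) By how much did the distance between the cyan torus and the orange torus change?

-1.6

The distance was about 6.2 in the first image and 4.6 in the second, so they moved 1.6 units closer together.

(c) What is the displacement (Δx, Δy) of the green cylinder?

(-2.1, -1.7)

From the two frames, the green cylinder sits at roughly (5.6, 4.2) before and (3.5, 2.5) after.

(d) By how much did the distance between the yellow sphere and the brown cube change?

-0.4

The distance was about 5.1 in the first image and 4.7 in the second, so they moved 0.4 units closer together.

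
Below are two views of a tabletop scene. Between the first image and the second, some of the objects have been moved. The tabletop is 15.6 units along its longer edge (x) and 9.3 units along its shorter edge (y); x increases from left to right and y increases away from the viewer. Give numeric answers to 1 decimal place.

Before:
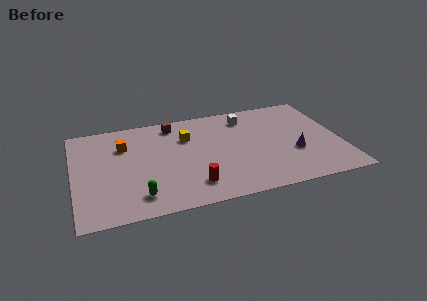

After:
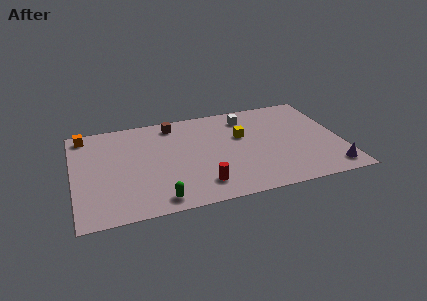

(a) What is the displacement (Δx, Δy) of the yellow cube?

(3.2, -0.7)

The yellow cube started near (6.7, 6.5) and ended near (9.9, 5.8).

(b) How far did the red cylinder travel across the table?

0.5

The red cylinder was near (6.7, 1.9) before and (7.2, 1.8) after, so it travelled √(0.5² + 0.1²) ≈ 0.5 units.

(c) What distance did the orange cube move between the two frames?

2.7

From (3.0, 6.6) to (0.8, 8.2), the orange cube covered √(2.2² + 1.6²) ≈ 2.7 units.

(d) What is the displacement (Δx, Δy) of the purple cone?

(1.9, -2.1)

The purple cone started near (12.8, 3.4) and ended near (14.7, 1.3).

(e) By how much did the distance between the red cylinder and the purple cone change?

+1.2

The distance was about 6.3 in the first image and 7.5 in the second, so they moved 1.2 units further apart.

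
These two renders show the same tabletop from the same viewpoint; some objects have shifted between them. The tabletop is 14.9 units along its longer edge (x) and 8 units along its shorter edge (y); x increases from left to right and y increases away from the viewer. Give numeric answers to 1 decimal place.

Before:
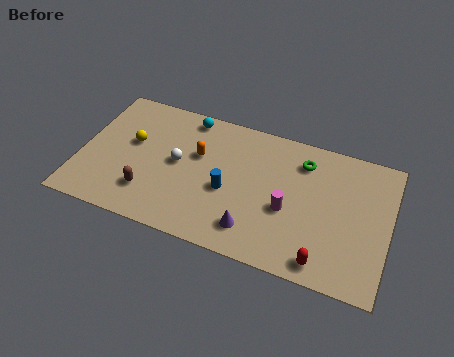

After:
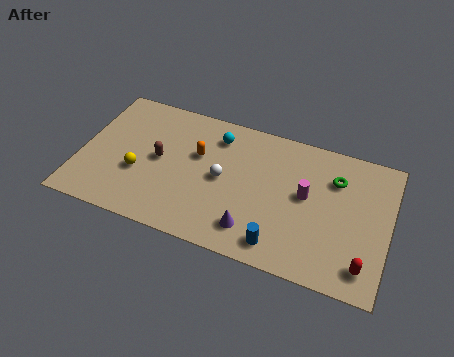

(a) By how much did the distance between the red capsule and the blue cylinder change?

-1.4

Before: roughly 5.4 units apart; after: 4.0. That's 1.4 units closer together.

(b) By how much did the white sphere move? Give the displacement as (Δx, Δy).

(2.2, -0.2)

The white sphere started near (4.7, 4.2) and ended near (6.9, 4.0).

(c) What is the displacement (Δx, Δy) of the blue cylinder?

(2.7, -2.2)

From the two frames, the blue cylinder sits at roughly (7.2, 3.4) before and (9.9, 1.2) after.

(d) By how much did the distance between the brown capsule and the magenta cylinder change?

+0.4

Before: roughly 6.7 units apart; after: 7.1. That's 0.4 units further apart.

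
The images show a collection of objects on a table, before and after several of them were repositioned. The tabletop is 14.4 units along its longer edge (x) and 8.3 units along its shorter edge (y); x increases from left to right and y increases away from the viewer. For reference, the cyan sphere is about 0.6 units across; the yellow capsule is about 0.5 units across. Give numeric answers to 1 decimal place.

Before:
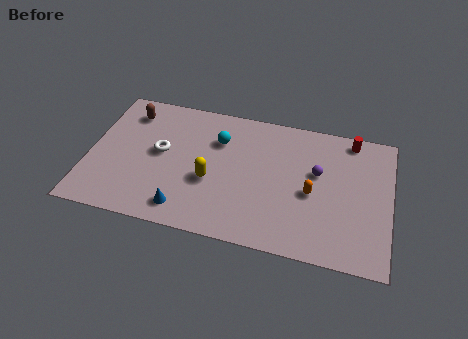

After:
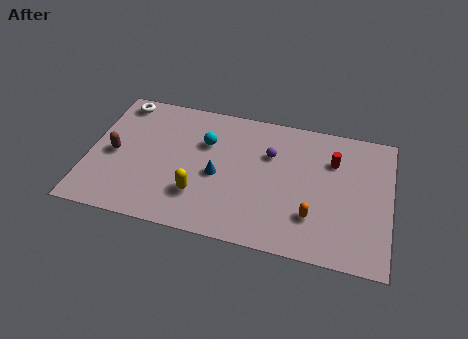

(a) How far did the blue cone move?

2.8

The blue cone moved from about (4.8, 1.3) to (6.2, 3.7), a distance of √(1.4² + 2.4²) ≈ 2.8.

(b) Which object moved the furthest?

the white torus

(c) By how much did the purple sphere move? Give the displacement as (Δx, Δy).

(-2.3, 0.6)

From the two frames, the purple sphere sits at roughly (10.9, 5.0) before and (8.6, 5.6) after.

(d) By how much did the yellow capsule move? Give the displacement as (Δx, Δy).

(-0.5, -1.0)

From the two frames, the yellow capsule sits at roughly (5.9, 3.3) before and (5.4, 2.3) after.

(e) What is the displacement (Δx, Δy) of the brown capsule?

(-0.5, -2.8)

The brown capsule was at about (1.7, 6.7) and moved to about (1.2, 3.9).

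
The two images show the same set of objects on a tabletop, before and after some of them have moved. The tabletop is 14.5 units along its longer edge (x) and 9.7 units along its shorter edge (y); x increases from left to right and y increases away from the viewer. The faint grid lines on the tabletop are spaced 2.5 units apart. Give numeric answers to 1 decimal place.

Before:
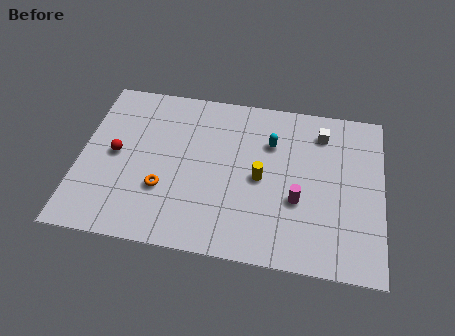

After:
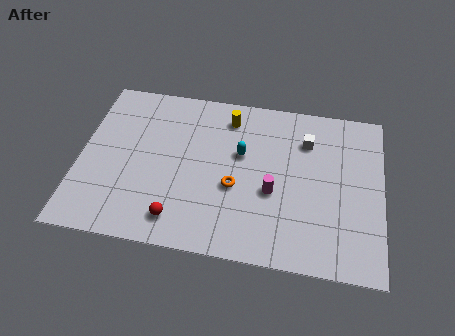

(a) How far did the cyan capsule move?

1.7

The cyan capsule moved from about (9.1, 6.8) to (7.7, 5.9), a distance of √(1.4² + 0.9²) ≈ 1.7.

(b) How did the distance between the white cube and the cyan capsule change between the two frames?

+0.8

They were about 2.6 units apart before and 3.4 after — 0.8 units further apart.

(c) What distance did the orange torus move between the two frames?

3.5

The orange torus moved from about (4.1, 3.2) to (7.5, 3.9), a distance of √(3.4² + 0.7²) ≈ 3.5.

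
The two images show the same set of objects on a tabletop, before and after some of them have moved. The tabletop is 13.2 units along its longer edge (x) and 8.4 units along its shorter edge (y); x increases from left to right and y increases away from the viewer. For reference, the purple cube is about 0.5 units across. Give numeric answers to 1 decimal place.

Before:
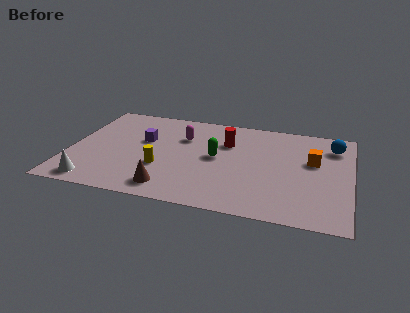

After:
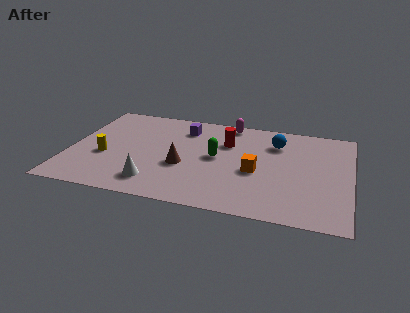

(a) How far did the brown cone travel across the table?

2.1

The brown cone moved from about (4.9, 1.3) to (5.4, 3.3), a distance of √(0.5² + 2.0²) ≈ 2.1.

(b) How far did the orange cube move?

3.0

The orange cube was near (11.4, 5.1) before and (8.8, 3.6) after, so it travelled √(2.6² + 1.5²) ≈ 3.0 units.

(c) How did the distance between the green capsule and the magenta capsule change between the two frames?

+1.0

Before: roughly 2.2 units apart; after: 3.2. That's 1.0 units further apart.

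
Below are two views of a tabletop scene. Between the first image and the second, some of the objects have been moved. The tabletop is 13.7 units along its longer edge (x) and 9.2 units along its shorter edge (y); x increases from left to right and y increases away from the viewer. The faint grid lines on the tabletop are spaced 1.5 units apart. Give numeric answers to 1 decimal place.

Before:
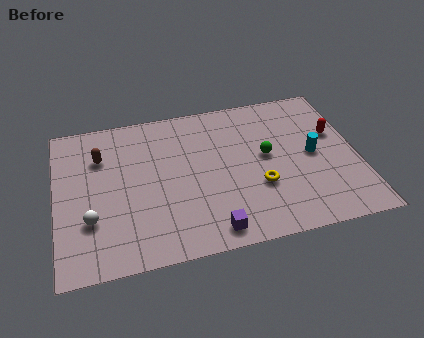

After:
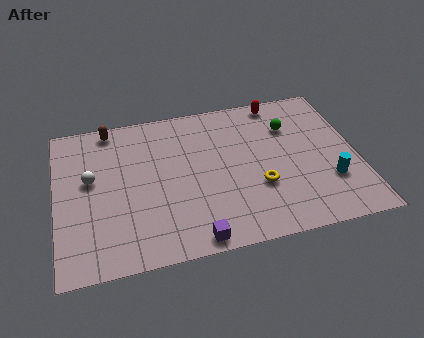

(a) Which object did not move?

the yellow torus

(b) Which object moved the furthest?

the red capsule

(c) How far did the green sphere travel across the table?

2.0

The green sphere moved from about (9.6, 5.0) to (10.8, 6.6), a distance of √(1.2² + 1.6²) ≈ 2.0.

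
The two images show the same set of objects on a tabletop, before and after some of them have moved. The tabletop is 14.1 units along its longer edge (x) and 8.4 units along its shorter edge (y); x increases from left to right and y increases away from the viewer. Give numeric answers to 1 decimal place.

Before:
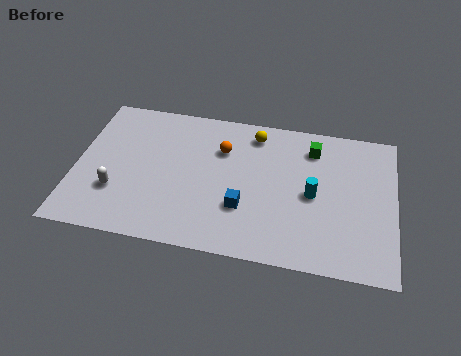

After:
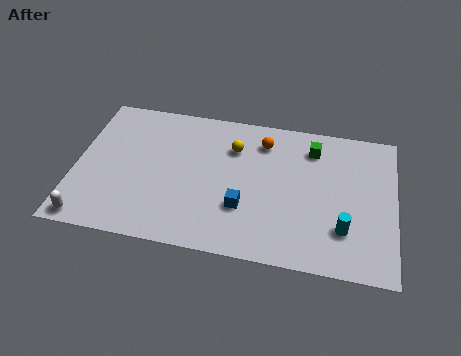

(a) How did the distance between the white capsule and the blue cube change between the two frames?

+1.4

Before: roughly 5.6 units apart; after: 7.0. That's 1.4 units further apart.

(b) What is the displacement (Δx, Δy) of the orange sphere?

(1.8, 0.8)

The orange sphere started near (6.4, 5.9) and ended near (8.2, 6.7).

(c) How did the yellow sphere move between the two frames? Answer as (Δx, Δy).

(-0.9, -1.0)

From the two frames, the yellow sphere sits at roughly (7.8, 7.1) before and (6.9, 6.1) after.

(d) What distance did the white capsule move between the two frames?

2.1

From (1.9, 2.6) to (0.8, 0.8), the white capsule covered √(1.1² + 1.8²) ≈ 2.1 units.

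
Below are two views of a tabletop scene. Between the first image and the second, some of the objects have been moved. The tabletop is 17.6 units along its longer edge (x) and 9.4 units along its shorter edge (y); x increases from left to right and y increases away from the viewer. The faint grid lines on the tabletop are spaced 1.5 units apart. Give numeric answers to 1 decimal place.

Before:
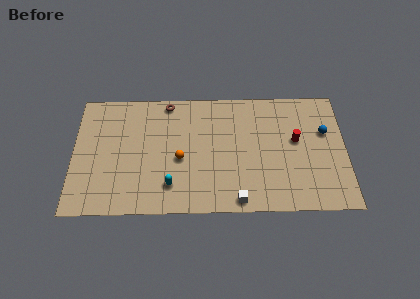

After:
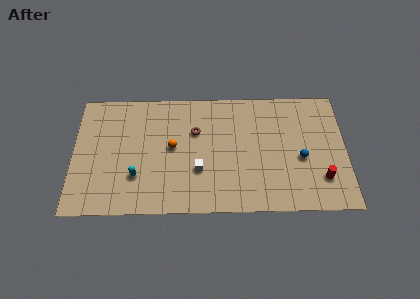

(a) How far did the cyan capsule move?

2.3

The cyan capsule was near (6.3, 2.1) before and (4.1, 2.8) after, so it travelled √(2.2² + 0.7²) ≈ 2.3 units.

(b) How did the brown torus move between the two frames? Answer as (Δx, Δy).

(1.8, -2.3)

From the two frames, the brown torus sits at roughly (6.1, 8.5) before and (7.9, 6.2) after.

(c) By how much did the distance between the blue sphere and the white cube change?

-1.0

Before: roughly 7.6 units apart; after: 6.6. That's 1.0 units closer together.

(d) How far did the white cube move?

3.4

The white cube was near (10.6, 0.9) before and (8.1, 3.2) after, so it travelled √(2.5² + 2.3²) ≈ 3.4 units.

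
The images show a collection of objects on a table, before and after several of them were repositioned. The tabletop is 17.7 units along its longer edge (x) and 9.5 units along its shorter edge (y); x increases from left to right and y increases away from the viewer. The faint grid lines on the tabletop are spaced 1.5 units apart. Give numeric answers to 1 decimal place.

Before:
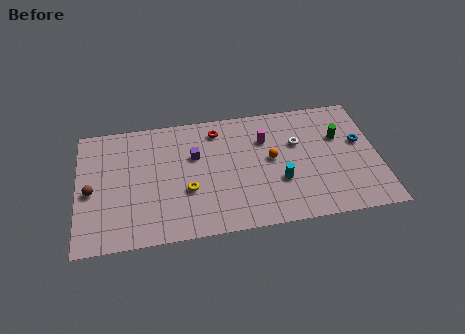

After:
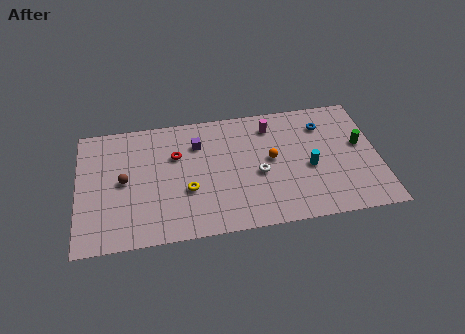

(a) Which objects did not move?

the orange sphere and the yellow torus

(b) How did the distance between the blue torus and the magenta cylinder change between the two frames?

-2.6

Before: roughly 5.7 units apart; after: 3.1. That's 2.6 units closer together.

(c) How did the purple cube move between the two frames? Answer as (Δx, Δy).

(0.2, 0.9)

From the two frames, the purple cube sits at roughly (6.9, 6.1) before and (7.1, 7.0) after.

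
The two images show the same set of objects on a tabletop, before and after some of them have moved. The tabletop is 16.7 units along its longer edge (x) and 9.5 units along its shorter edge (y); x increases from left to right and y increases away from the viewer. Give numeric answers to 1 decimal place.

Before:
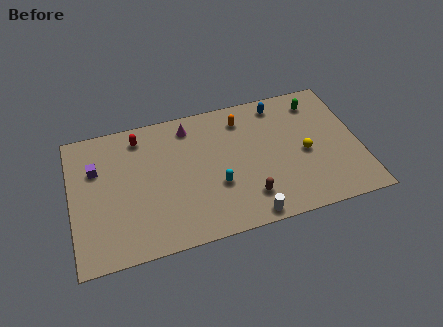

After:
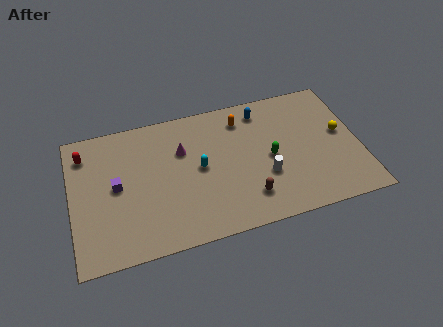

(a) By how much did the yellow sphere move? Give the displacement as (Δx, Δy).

(2.2, 0.9)

The yellow sphere was at about (13.5, 4.3) and moved to about (15.7, 5.2).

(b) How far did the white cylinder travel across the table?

2.8

From (9.9, 0.8) to (11.1, 3.3), the white cylinder covered √(1.2² + 2.5²) ≈ 2.8 units.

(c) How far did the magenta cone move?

1.7

The magenta cone moved from about (7.0, 8.0) to (6.5, 6.4), a distance of √(0.5² + 1.6²) ≈ 1.7.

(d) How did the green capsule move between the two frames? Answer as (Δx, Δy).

(-3.0, -3.3)

The green capsule started near (14.5, 7.8) and ended near (11.5, 4.5).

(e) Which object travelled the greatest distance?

the green capsule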